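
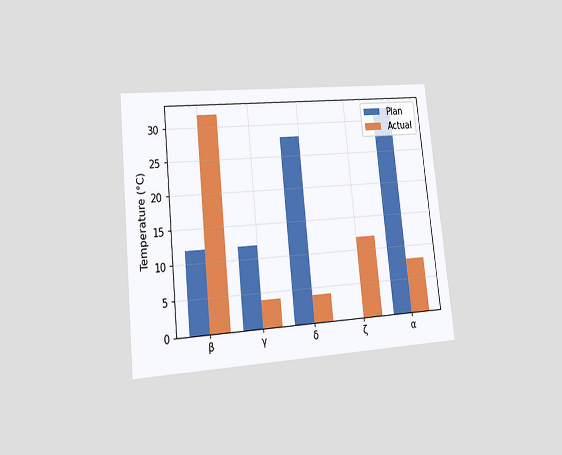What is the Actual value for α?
8°C

The chart is tilted about 6° counter-clockwise and viewed at a slight angle. The Actual bar at α reaches 8°C on the y-axis.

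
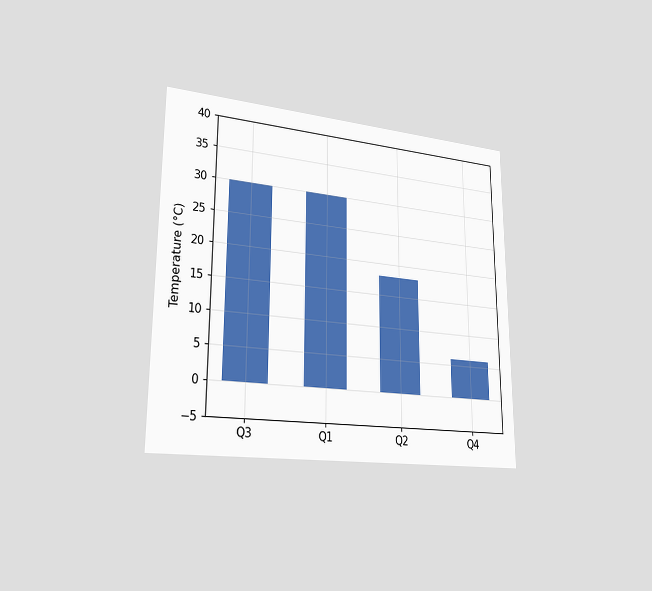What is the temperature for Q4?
6°C

The chart is viewed slightly from the left. Reading along the chart's y-axis, the Q4 bar reaches 6°C.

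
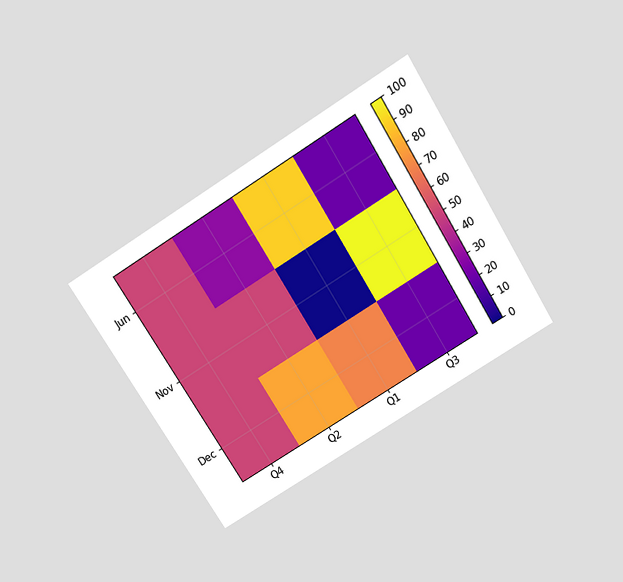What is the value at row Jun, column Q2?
The chart is tilted about 32° counter-clockwise and viewed slightly from above. Matching cell (Jun, Q2) against the colorbar gives 30.

30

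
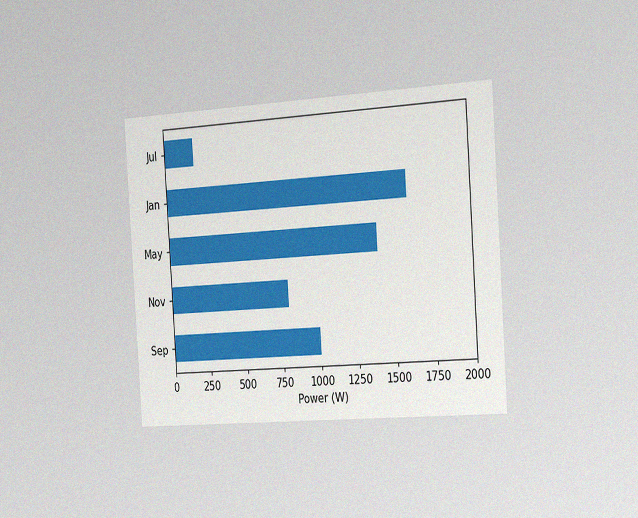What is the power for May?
The chart is tilted about 4° counter-clockwise and viewed slightly from the right, with some photo noise. Reading along the chart's x-axis, the May bar reaches 1400W.

1400W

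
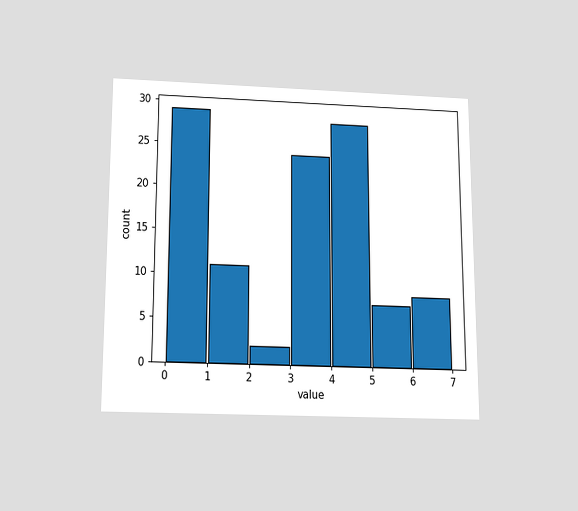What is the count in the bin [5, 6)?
The chart is viewed slightly from below. The [5, 6) bin has height 7.

7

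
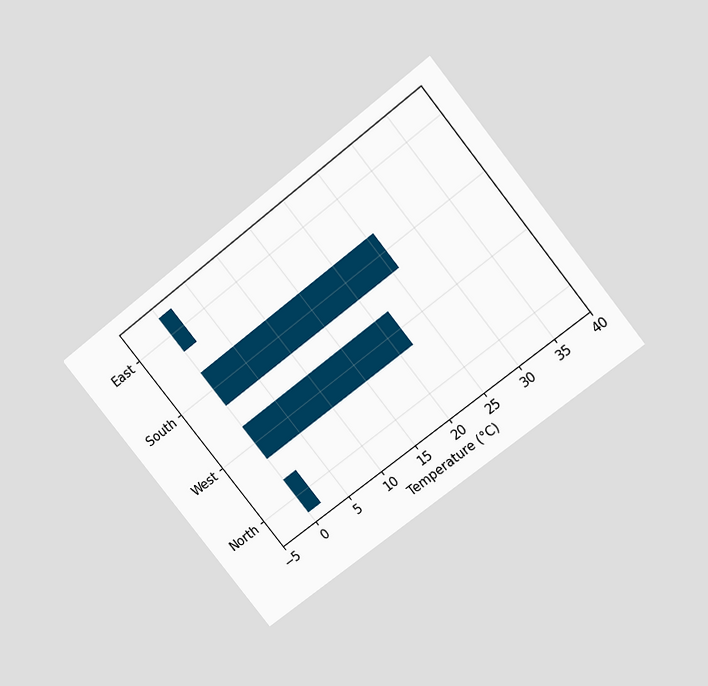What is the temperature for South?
26°C

The chart is tilted about 38° counter-clockwise and viewed slightly from above. Reading along the chart's x-axis, the South bar reaches 26°C.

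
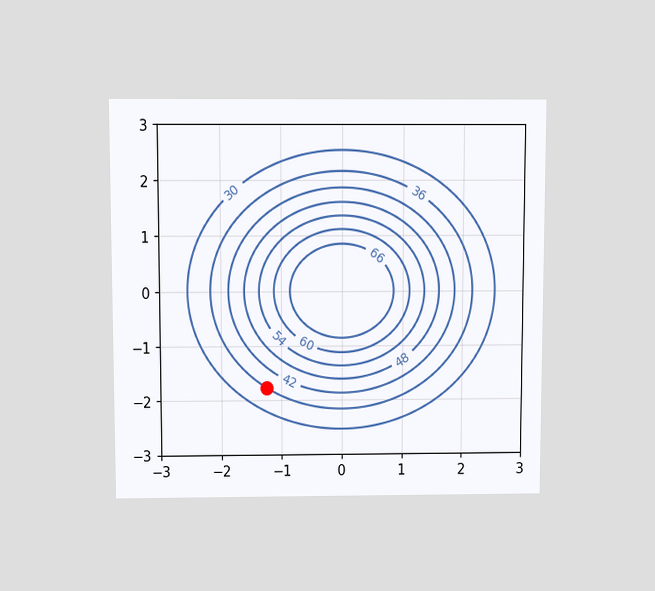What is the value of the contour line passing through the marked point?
36

The chart is viewed slightly from above. The marked point sits on the contour labelled 36.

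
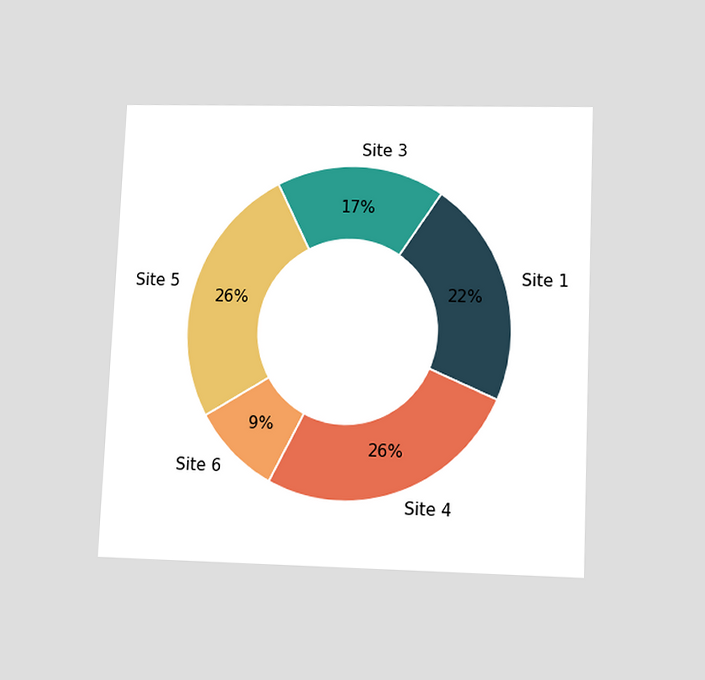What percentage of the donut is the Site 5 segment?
The chart is tilted about 3° clockwise and viewed at a slight angle. The Site 5 segment takes up 26% of the ring.

26%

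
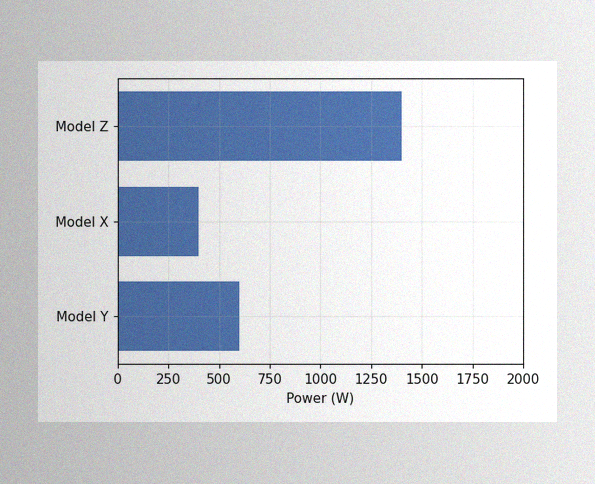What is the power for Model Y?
The image has some photo noise and uneven lighting. Reading along the chart's x-axis, the Model Y bar reaches 600W.

600W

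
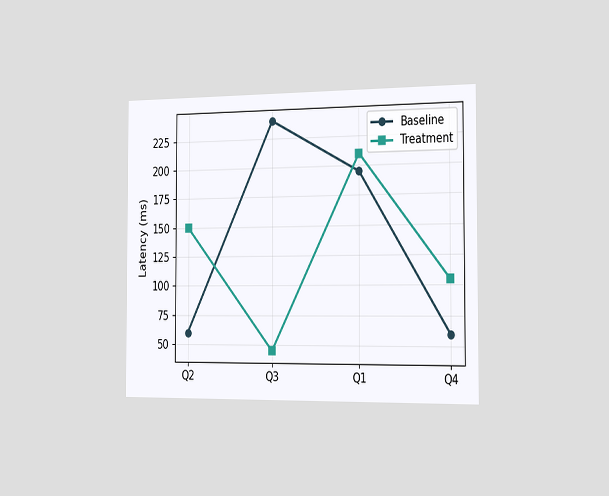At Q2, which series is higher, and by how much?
Treatment, by 90ms

The chart is viewed slightly from the right. At Q2, Treatment sits above the other line by 90ms.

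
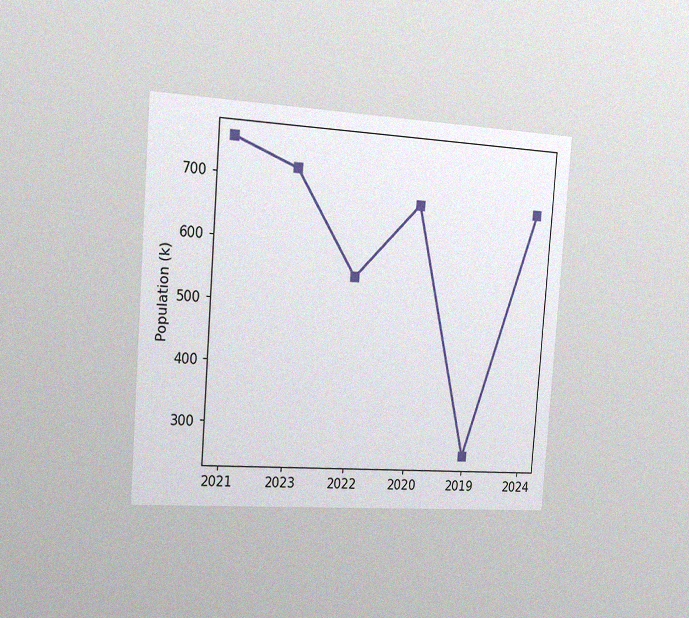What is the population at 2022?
The chart is tilted about 4° clockwise and viewed slightly from the left, with some photo noise. At 2022, the line is at 546k.

546k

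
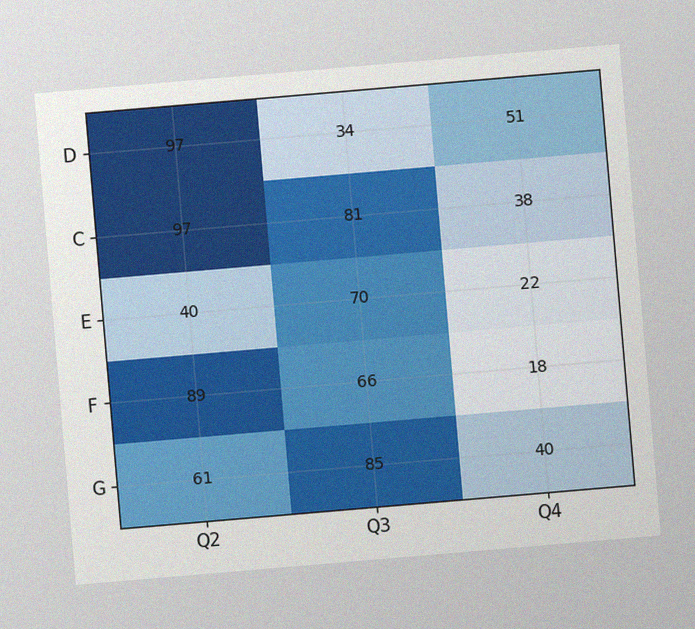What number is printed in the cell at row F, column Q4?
18

The chart is tilted about 5° counter-clockwise, with some photo noise. The (F, Q4) cell reads 18.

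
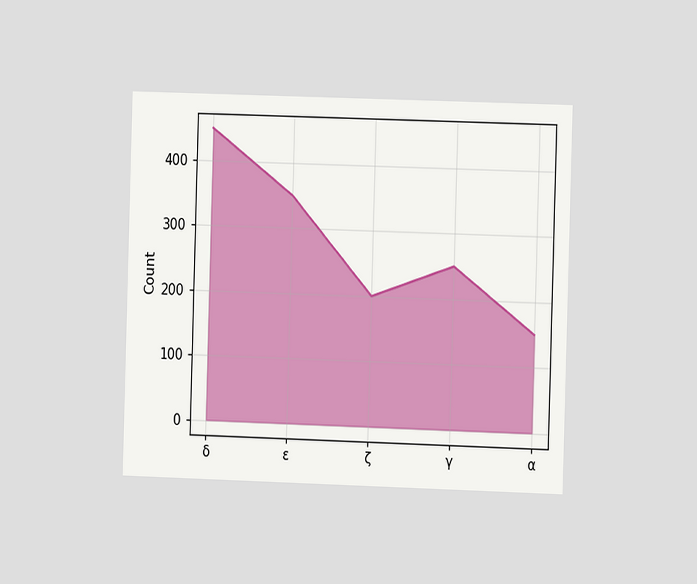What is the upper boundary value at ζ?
The chart is viewed slightly from the right. At ζ the upper boundary is at 200.

200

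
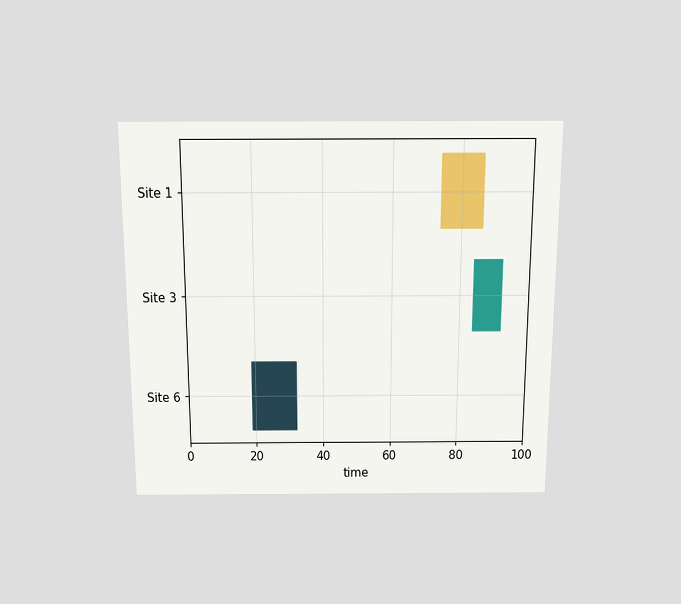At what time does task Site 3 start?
The chart is viewed slightly from above. The Site 3 bar begins at t=84.

84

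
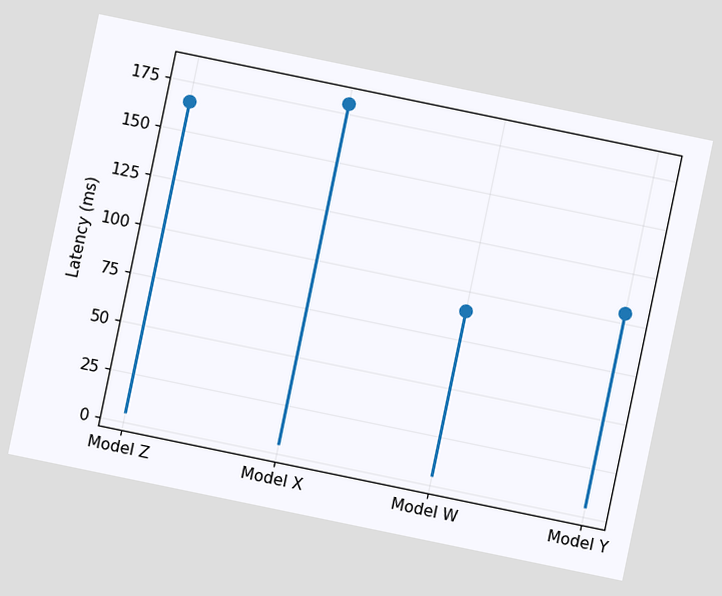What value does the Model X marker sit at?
The chart is tilted about 12° clockwise. The Model X marker sits at 180ms.

180ms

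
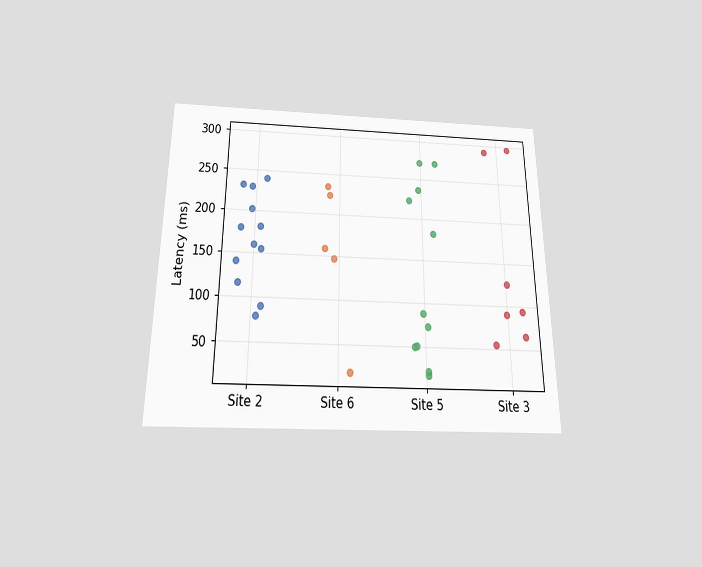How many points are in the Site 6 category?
5

The chart is viewed slightly from below. Counting the markers in the Site 6 column gives 5.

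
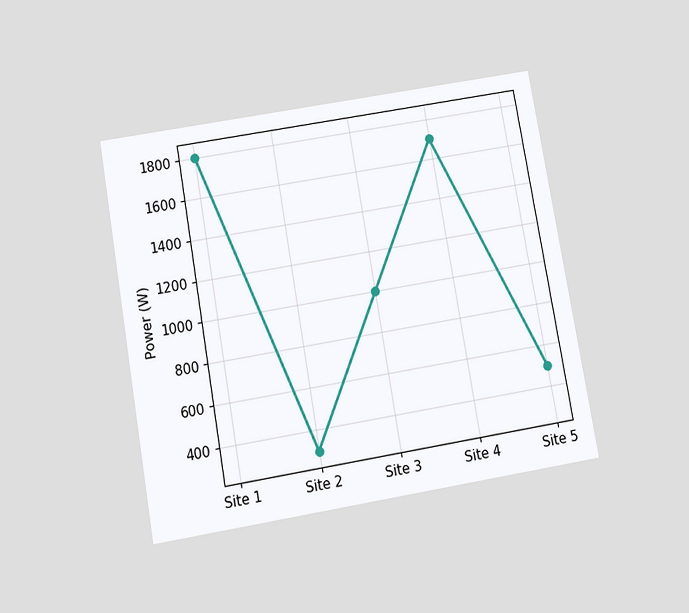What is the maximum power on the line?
The chart is tilted about 10° counter-clockwise and viewed slightly from below. The highest point is at Site 1, and reading across to the y-axis gives 1800W.

1800W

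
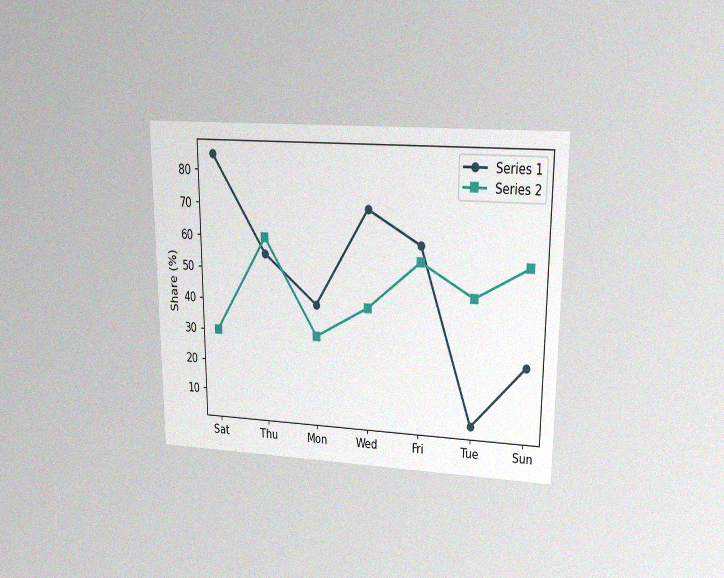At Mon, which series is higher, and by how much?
The chart is viewed at a slight angle, with some photo noise. At Mon, Series 1 sits above the other line by 10%.

Series 1, by 10%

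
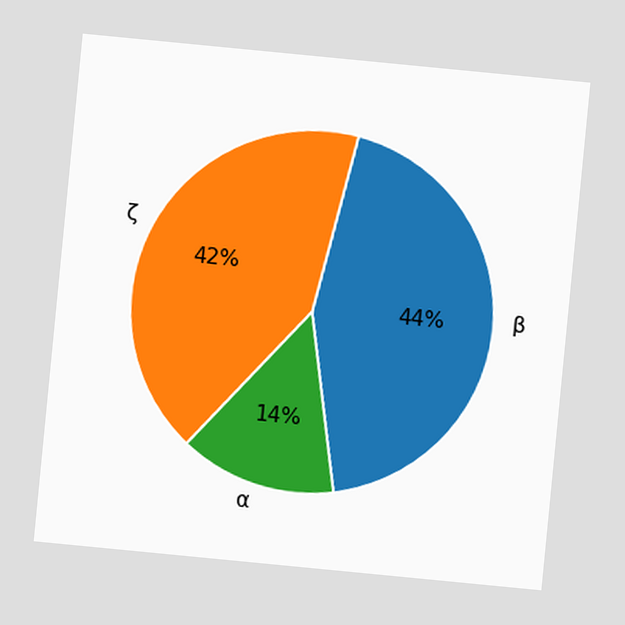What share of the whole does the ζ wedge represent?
The chart is tilted about 6° clockwise. The ζ slice takes up 42% of the pie.

42%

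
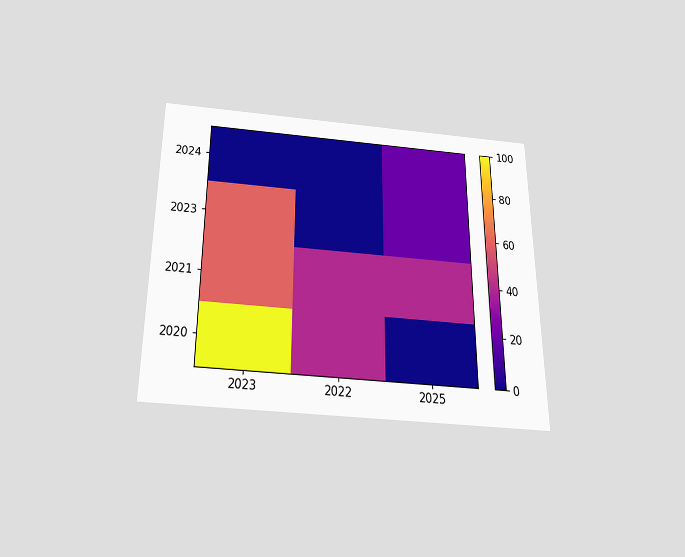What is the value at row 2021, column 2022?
40

The chart is viewed slightly from below. Matching cell (2021, 2022) against the colorbar gives 40.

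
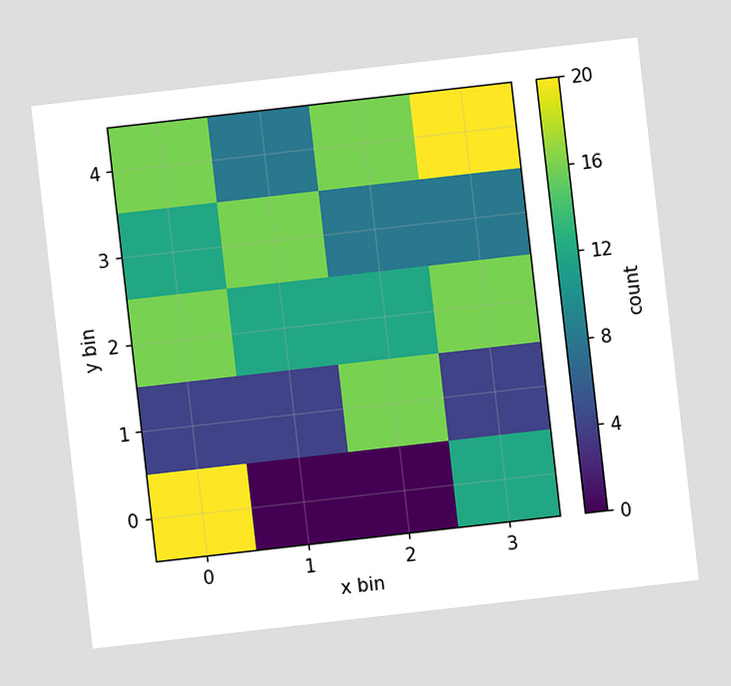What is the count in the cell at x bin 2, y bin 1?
16

The chart is tilted about 6° counter-clockwise. Matching the cell (2, 1) against the colorbar gives 16.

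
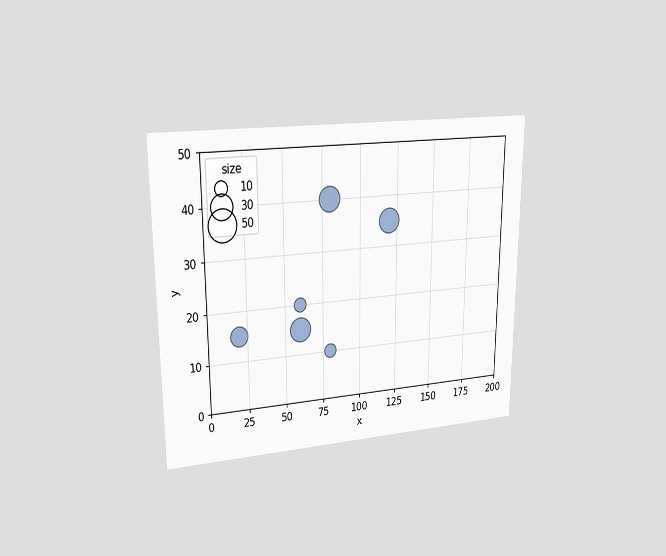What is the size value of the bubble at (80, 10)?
The chart is viewed at a slight angle. Matching the bubble at (80, 10) against the size legend gives 10.

10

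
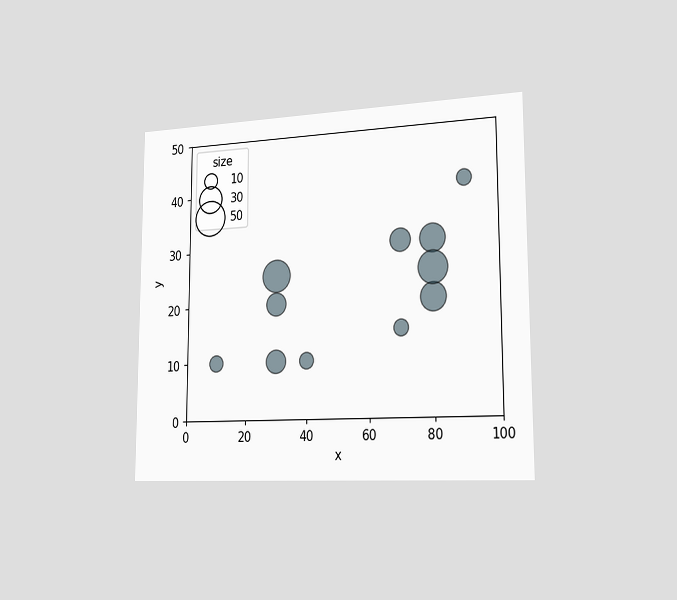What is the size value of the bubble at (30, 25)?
40

The chart is viewed slightly from the right. Matching the bubble at (30, 25) against the size legend gives 40.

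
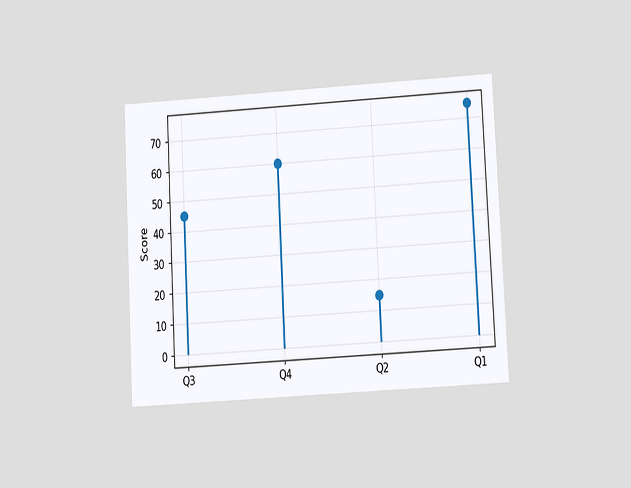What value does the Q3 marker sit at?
45

The chart is tilted about 3° counter-clockwise and viewed at a slight angle. The Q3 marker sits at 45.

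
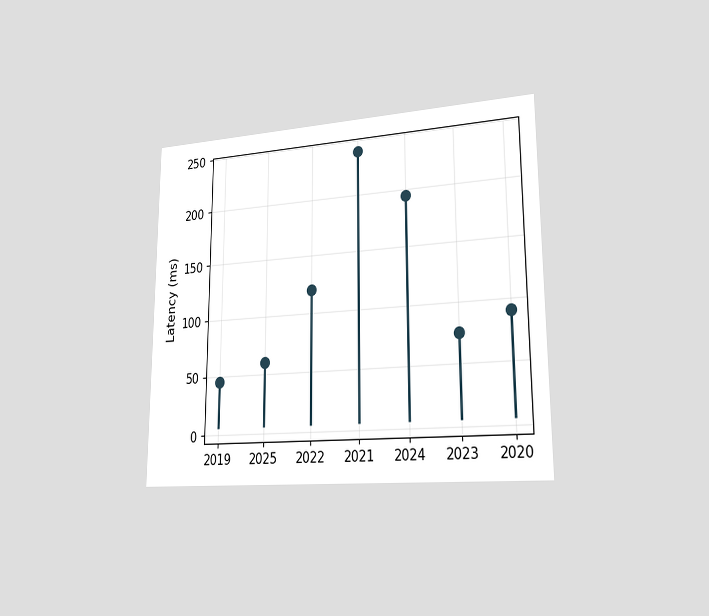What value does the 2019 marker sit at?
The chart is viewed slightly from the right. The 2019 marker sits at 45ms.

45ms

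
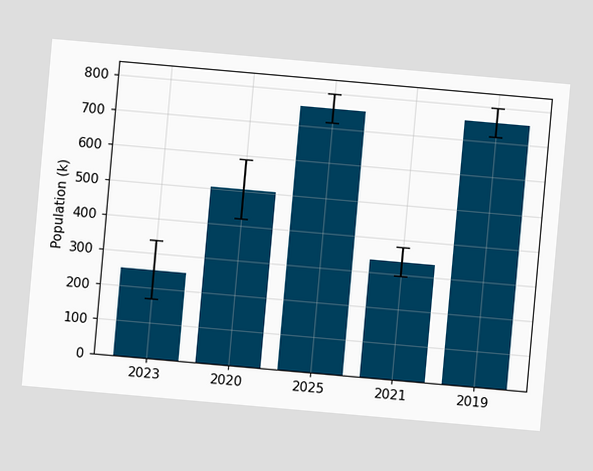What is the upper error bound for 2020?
588k

The chart is tilted about 5° clockwise. The 2020 bar's upper whisker reaches 588k.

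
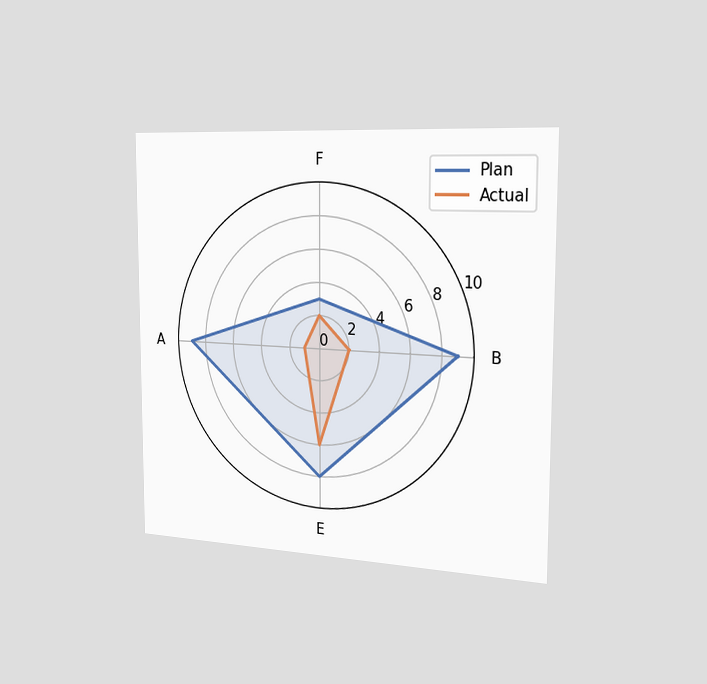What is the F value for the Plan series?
3

The chart is viewed slightly from the right. On the F axis, Plan reaches 3.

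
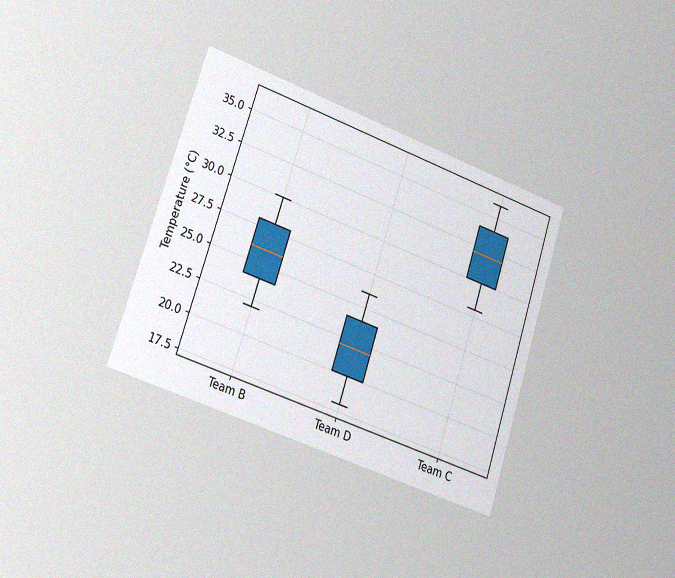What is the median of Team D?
The chart is tilted about 18° clockwise and viewed slightly from the left, with some photo noise. The median line in the Team D box sits at 22°C.

22°C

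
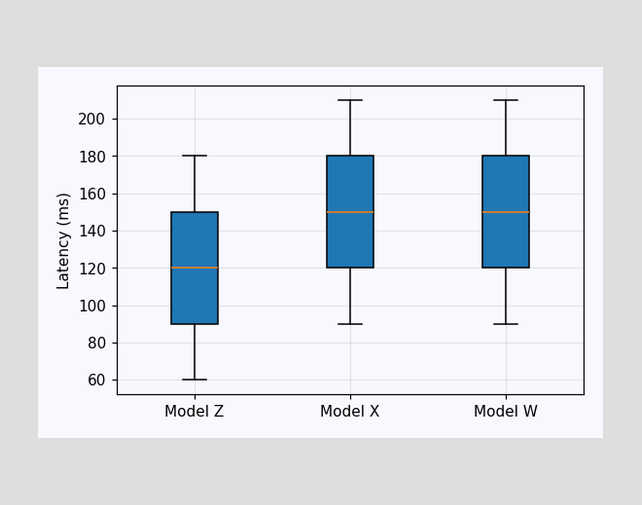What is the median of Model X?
The median line in the Model X box sits at 150ms.

150ms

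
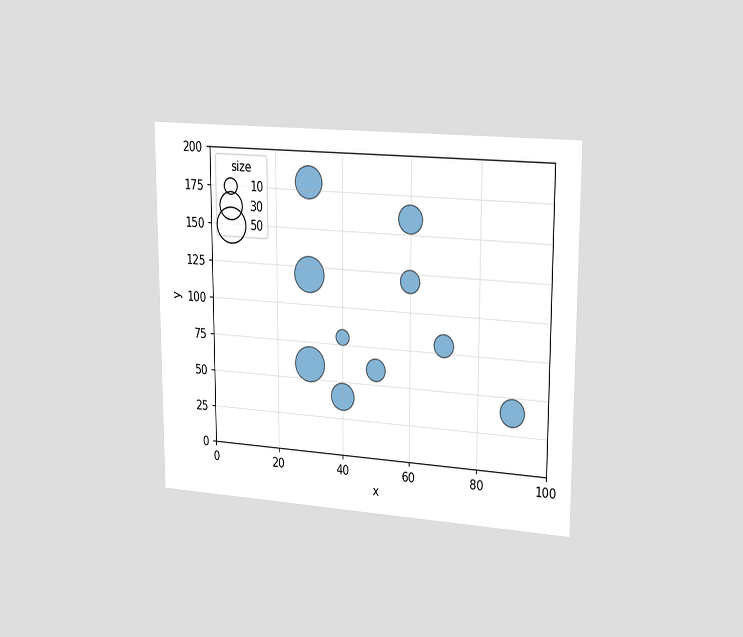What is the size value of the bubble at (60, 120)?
20

The chart is viewed slightly from the right. Matching the bubble at (60, 120) against the size legend gives 20.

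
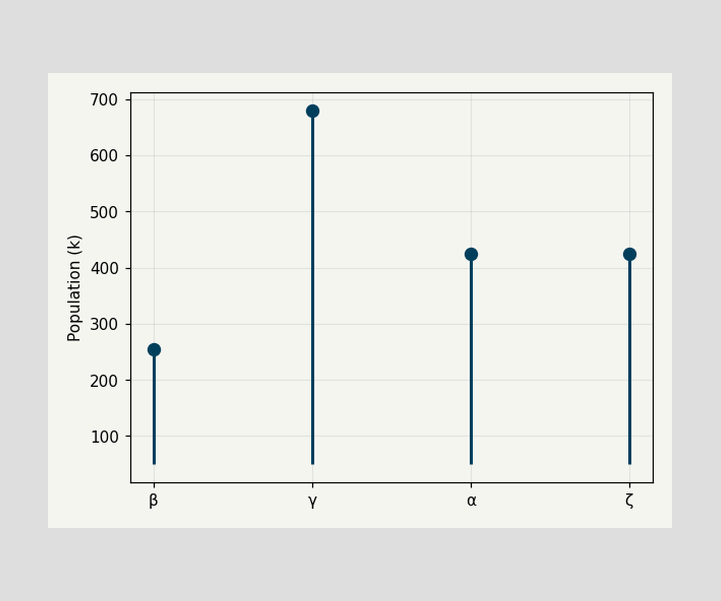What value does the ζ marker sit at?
425k

The ζ marker sits at 425k.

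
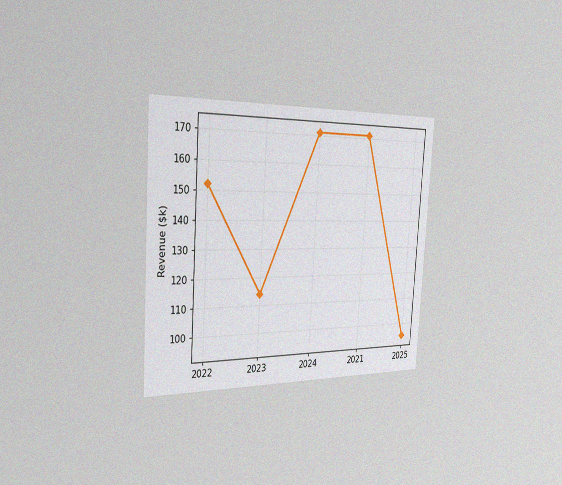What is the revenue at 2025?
$95k

The chart is tilted about 4° clockwise and viewed slightly from the left, with some photo noise. At 2025, the line is at $95k.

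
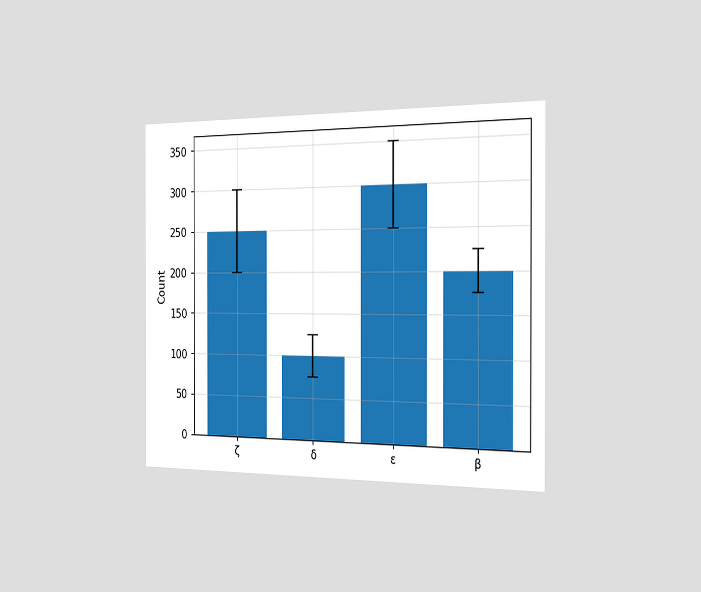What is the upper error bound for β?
225

The chart is viewed slightly from the right. The β bar's upper whisker reaches 225.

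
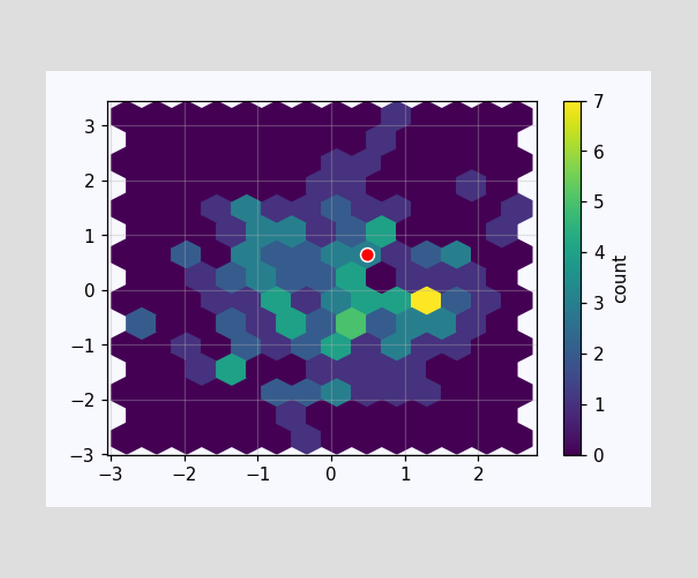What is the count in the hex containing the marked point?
3

The marked hex reads 3 on the colorbar.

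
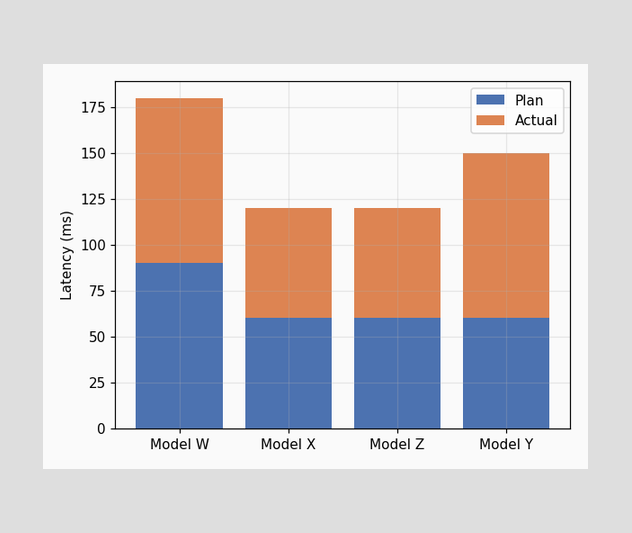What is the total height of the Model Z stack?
The Model Z stack's top reaches 120ms on the y-axis.

120ms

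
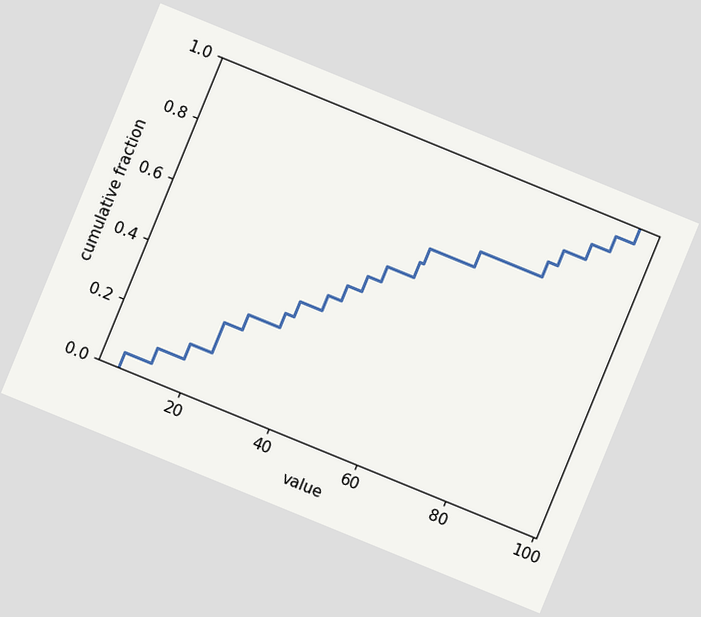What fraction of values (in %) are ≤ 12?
The chart is tilted about 22° clockwise. At x=12 the ECDF step is at 10%.

10%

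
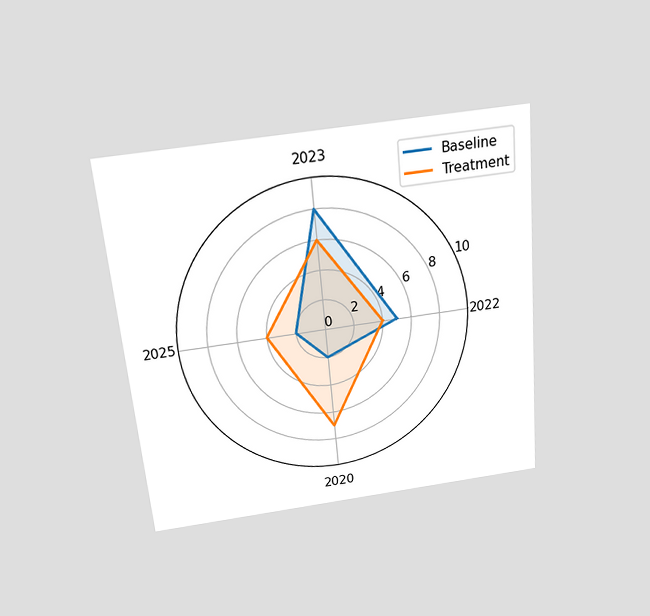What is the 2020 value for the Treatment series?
7

The chart is tilted about 5° counter-clockwise and viewed slightly from above. On the 2020 axis, Treatment reaches 7.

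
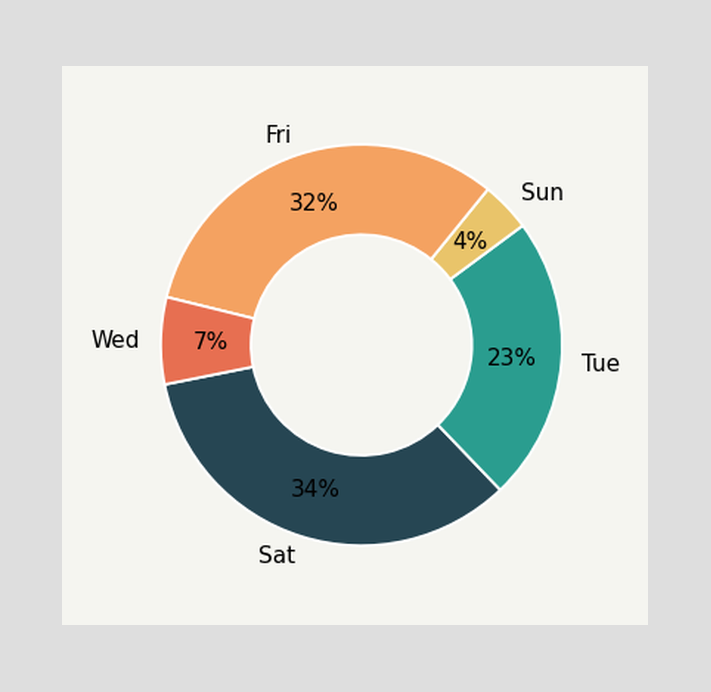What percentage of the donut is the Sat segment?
The Sat segment takes up 34% of the ring.

34%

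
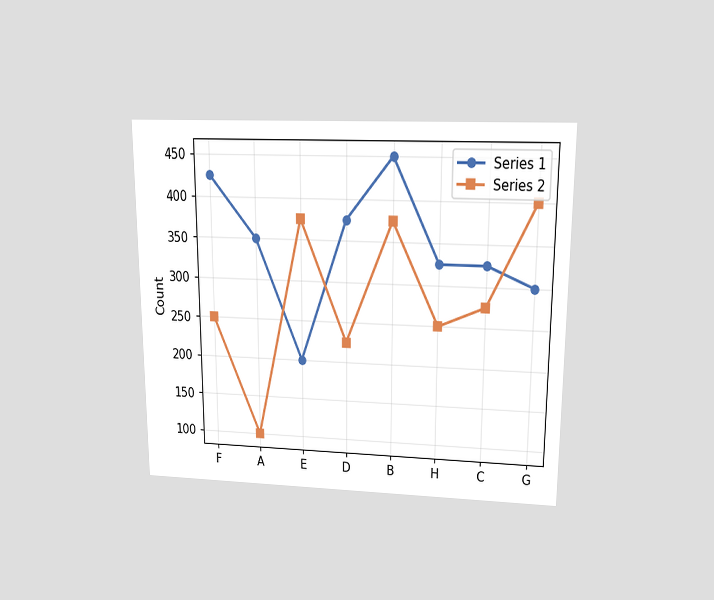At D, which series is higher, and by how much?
Series 1, by 150

The chart is viewed slightly from above. At D, Series 1 sits above the other line by 150.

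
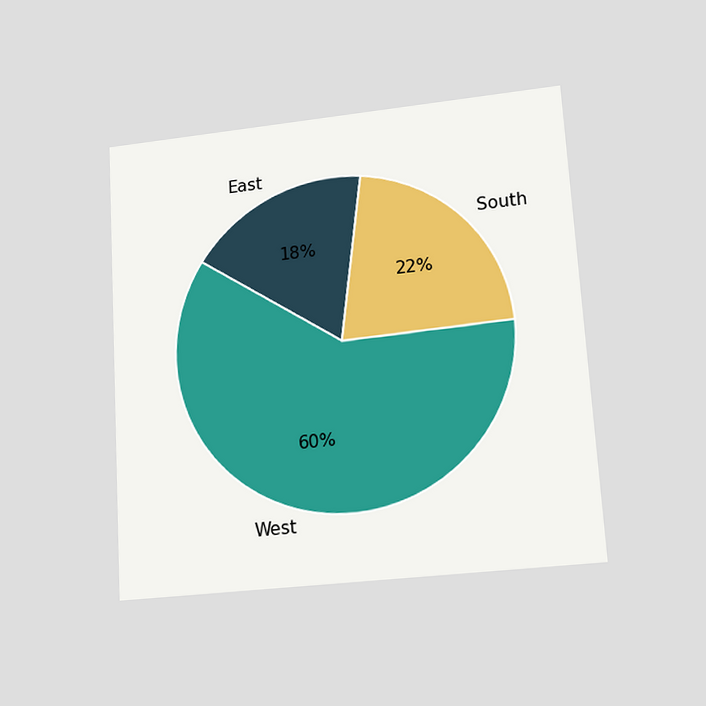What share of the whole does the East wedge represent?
18%

The chart is tilted about 3° counter-clockwise and viewed at a slight angle. The East slice takes up 18% of the pie.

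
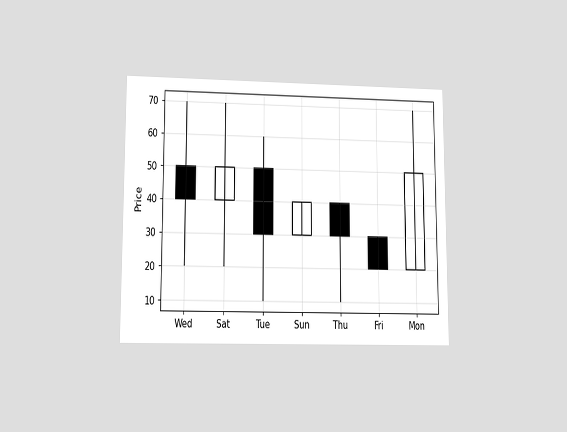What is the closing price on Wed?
40

The chart is viewed at a slight angle. The Wed candle closes at 40.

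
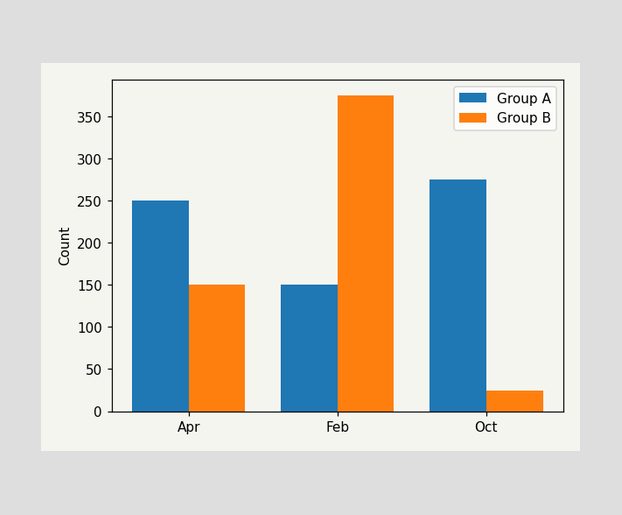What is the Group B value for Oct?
25

The Group B bar at Oct reaches 25 on the y-axis.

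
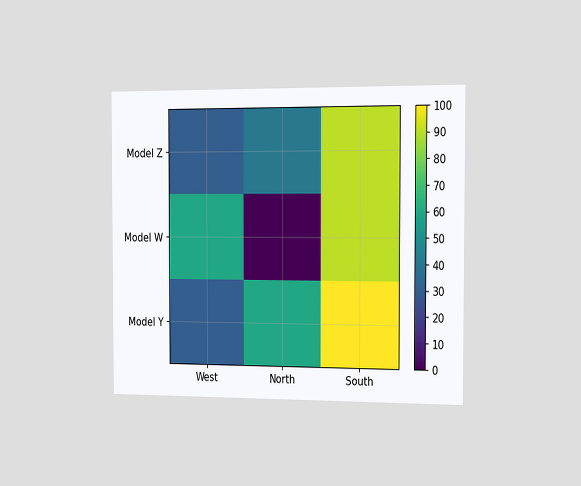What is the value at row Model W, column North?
0

The chart is viewed slightly from the right. Matching cell (Model W, North) against the colorbar gives 0.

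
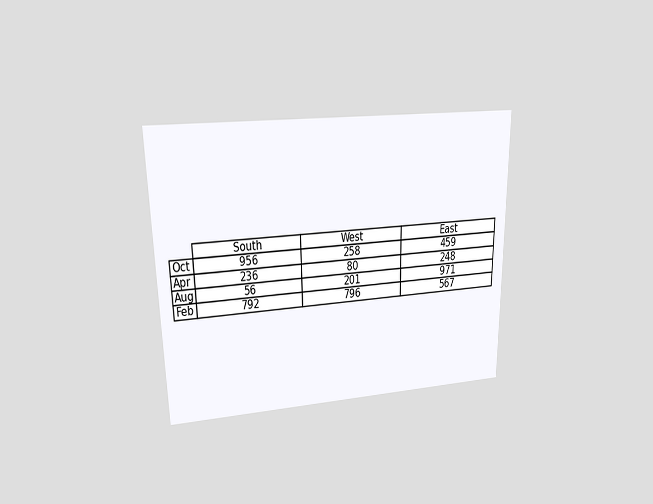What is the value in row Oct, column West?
258

The chart is viewed at a slight angle. The (Oct, West) cell reads 258.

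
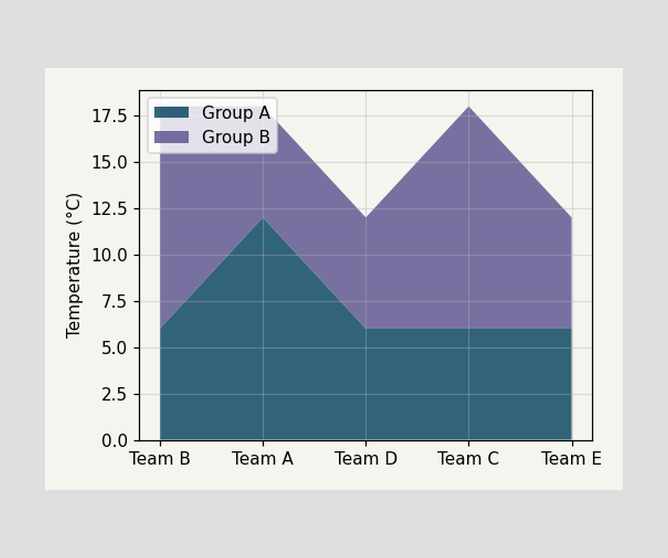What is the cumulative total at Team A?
18°C

The stacked total at Team A reaches 18°C.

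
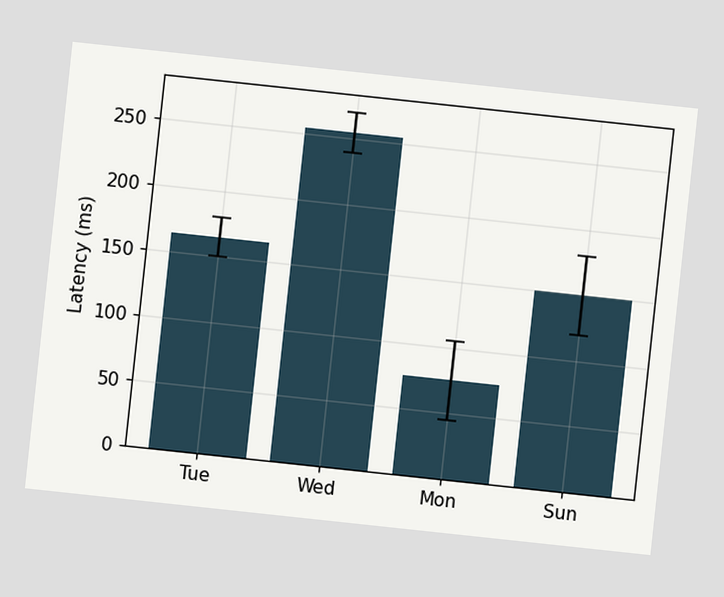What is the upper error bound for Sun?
180ms

The chart is tilted about 6° clockwise. The Sun bar's upper whisker reaches 180ms.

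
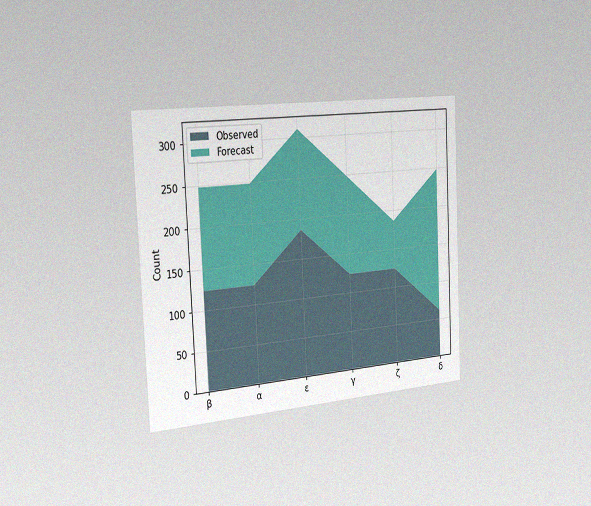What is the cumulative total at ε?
The chart is tilted about 3° counter-clockwise and viewed slightly from the left, with some photo noise. The stacked total at ε reaches 310.

310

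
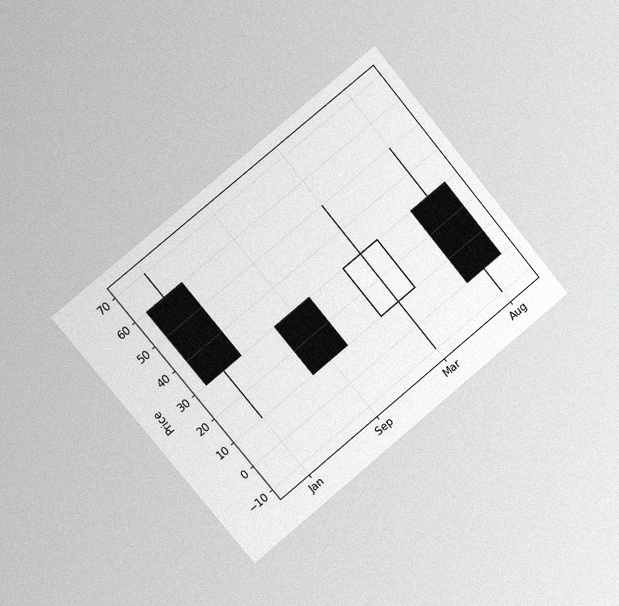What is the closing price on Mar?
The chart is tilted about 39° counter-clockwise and viewed slightly from the left, with some photo noise. The Mar candle closes at 30.

30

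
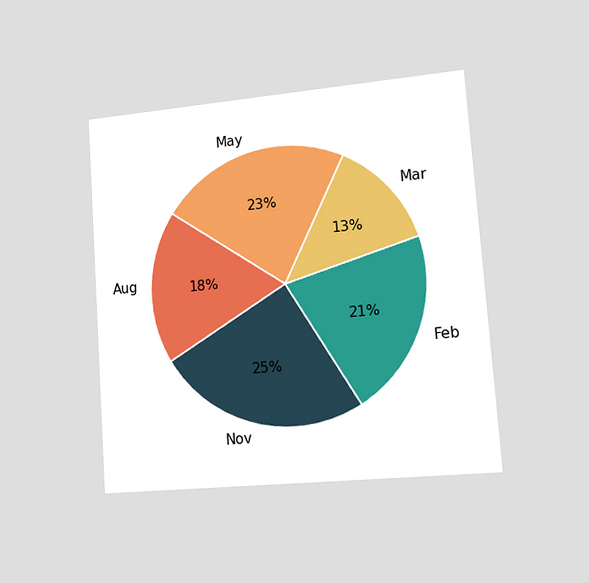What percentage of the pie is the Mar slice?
The chart is tilted about 4° counter-clockwise and viewed slightly from the right. The Mar slice takes up 13% of the pie.

13%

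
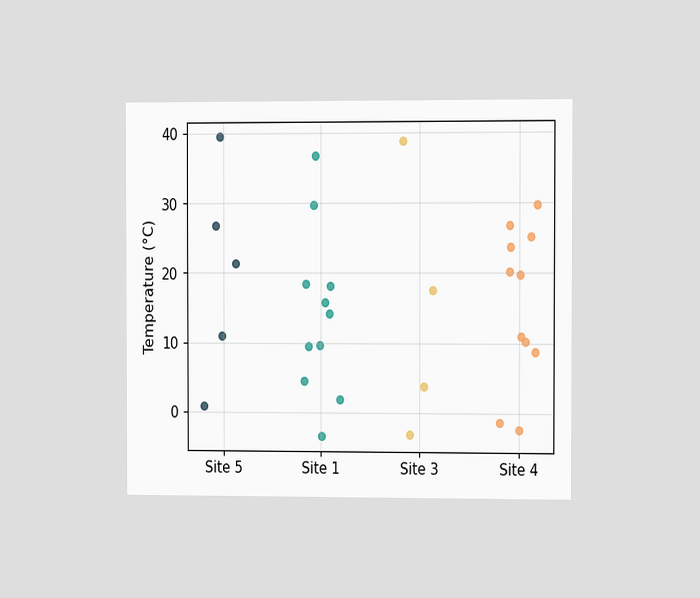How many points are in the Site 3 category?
4

The chart is viewed slightly from the right. Counting the markers in the Site 3 column gives 4.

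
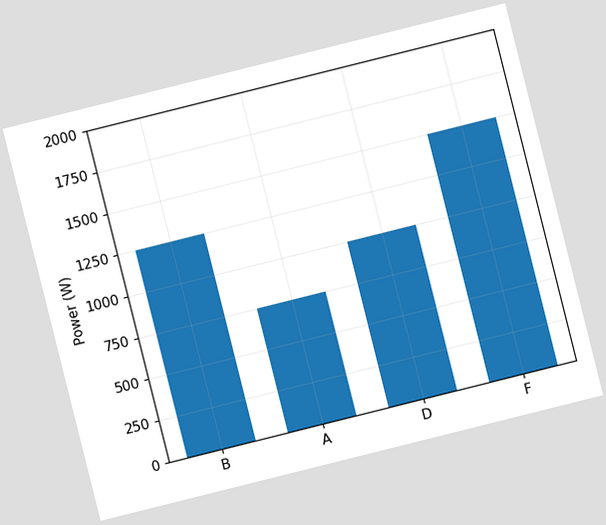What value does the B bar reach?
The chart is tilted about 14° counter-clockwise. Reading along the chart's y-axis, the B bar reaches 1250W.

1250W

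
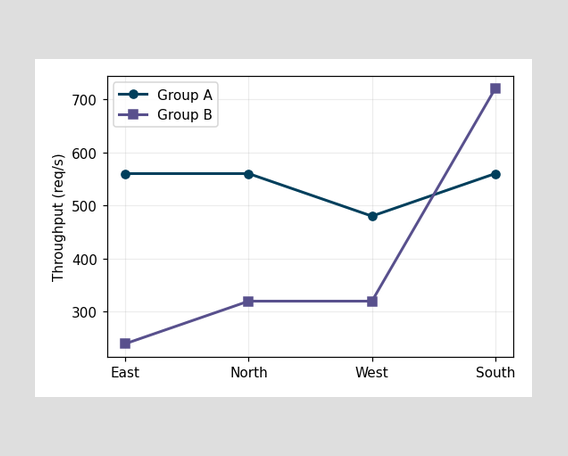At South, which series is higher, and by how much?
At South, Group B sits above the other line by 160req/s.

Group B, by 160req/s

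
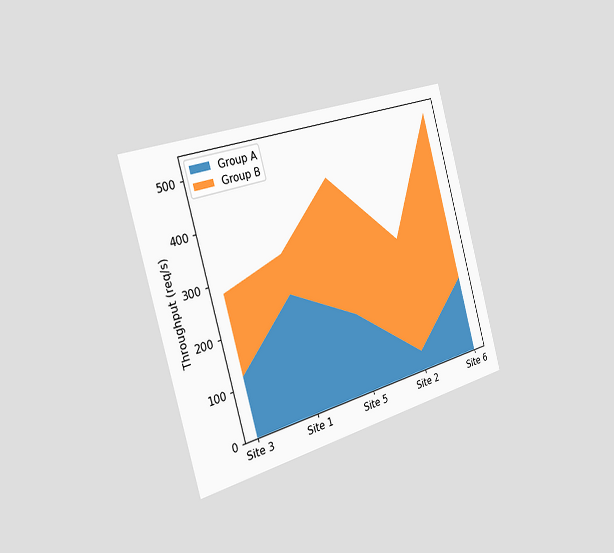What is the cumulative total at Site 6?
The chart is tilted about 16° counter-clockwise and viewed slightly from the left. The stacked total at Site 6 reaches 520req/s.

520req/s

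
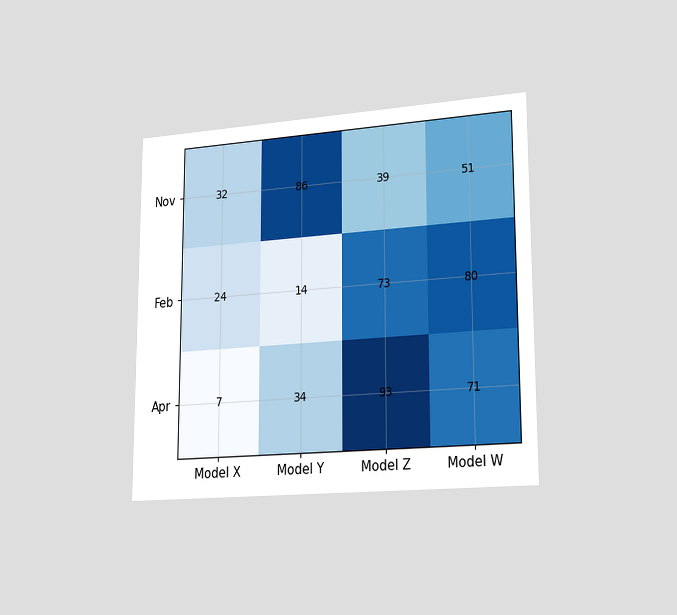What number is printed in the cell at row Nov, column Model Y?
The chart is viewed slightly from the right. The (Nov, Model Y) cell reads 86.

86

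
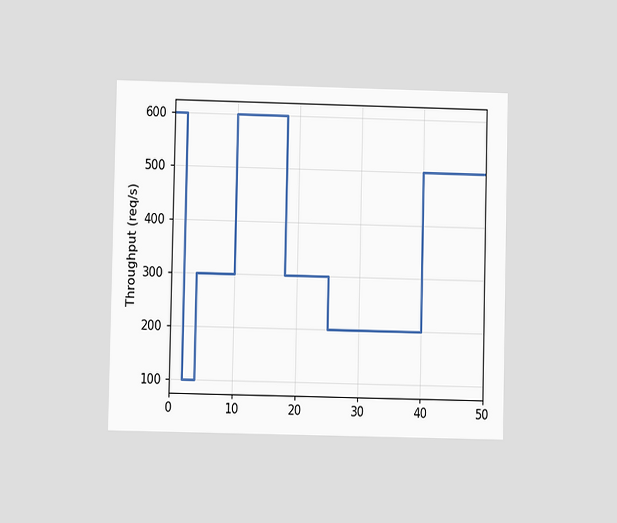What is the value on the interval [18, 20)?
300req/s

The chart is viewed at a slight angle. On [18, 20) the step sits at 300req/s.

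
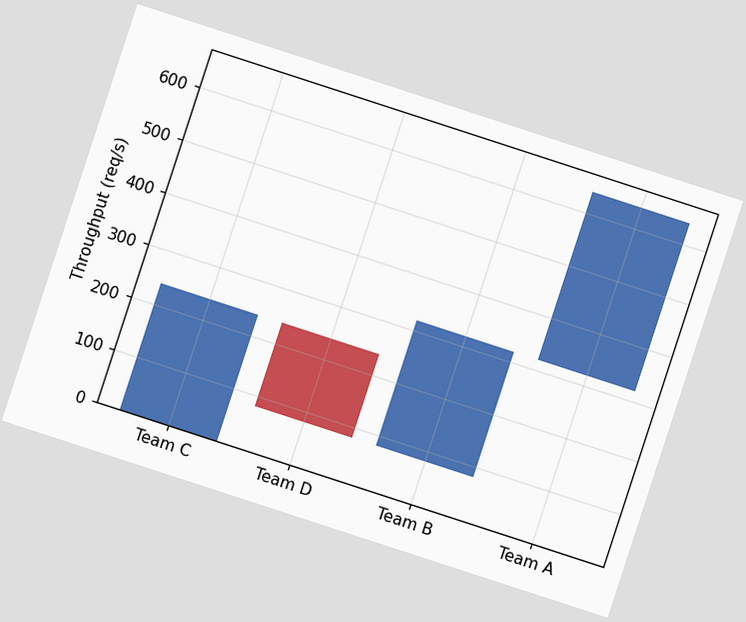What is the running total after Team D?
80req/s

The chart is tilted about 18° clockwise. After Team D the running total reaches 80req/s.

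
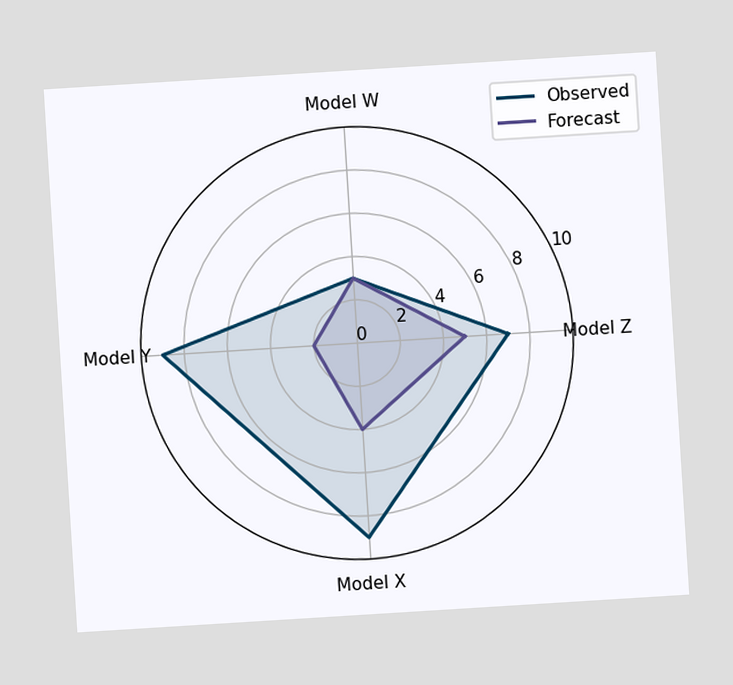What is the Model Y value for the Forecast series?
The chart is tilted about 4° counter-clockwise. On the Model Y axis, Forecast reaches 2.

2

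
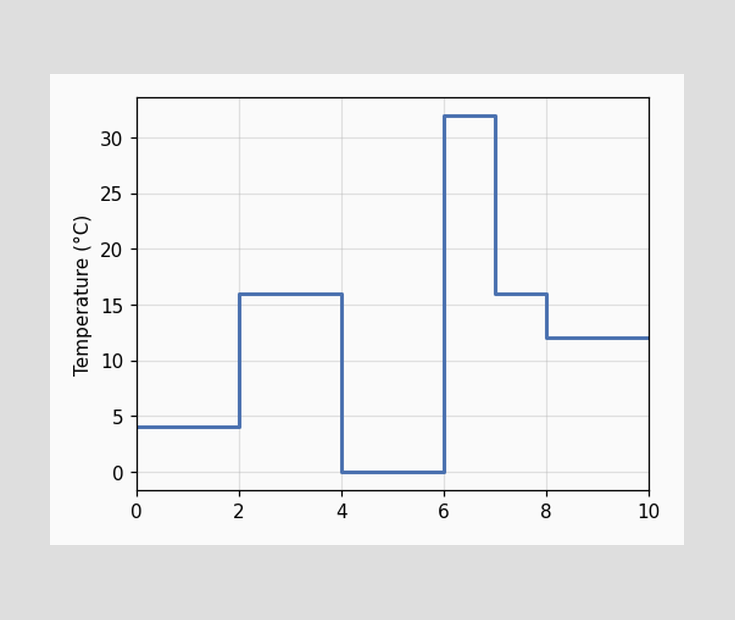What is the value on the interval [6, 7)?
On [6, 7) the step sits at 32°C.

32°C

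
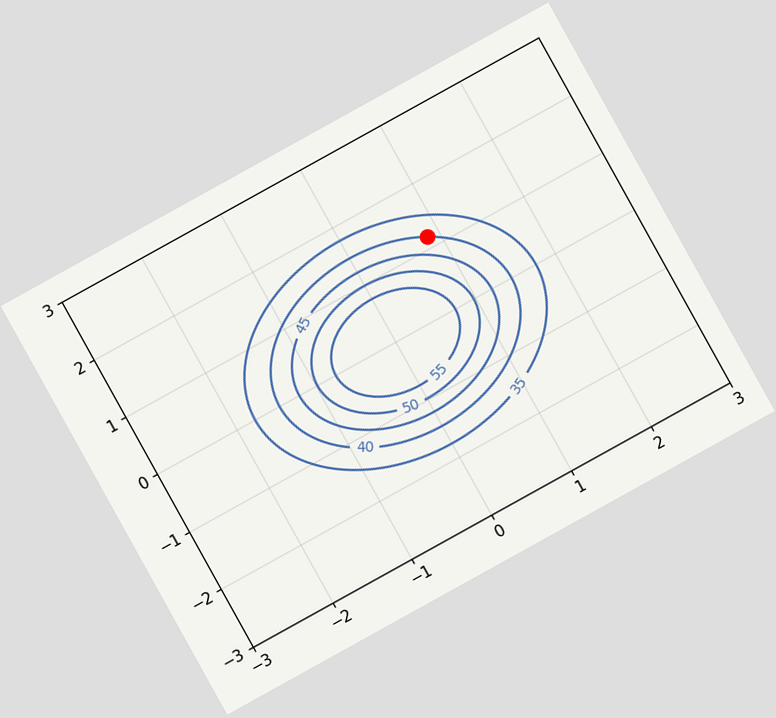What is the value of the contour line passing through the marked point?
40

The chart is tilted about 29° counter-clockwise. The marked point sits on the contour labelled 40.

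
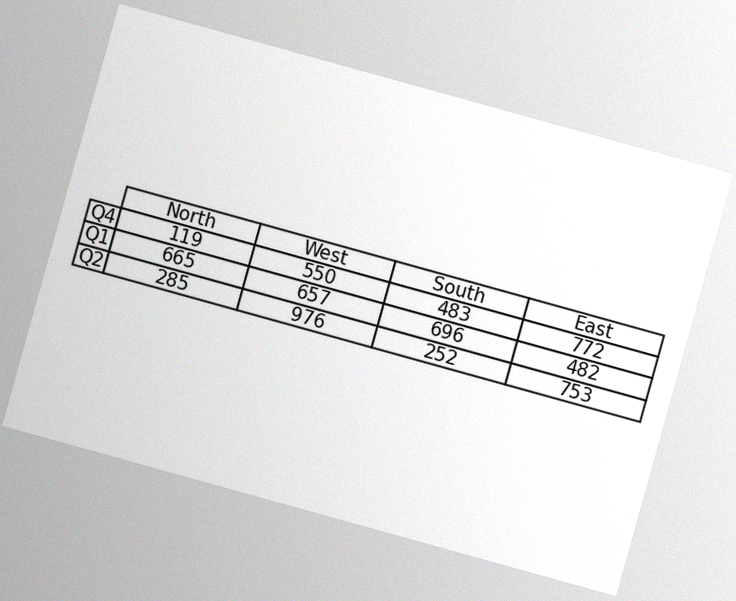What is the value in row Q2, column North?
285

The chart is tilted about 16° clockwise, with some photo noise. The (Q2, North) cell reads 285.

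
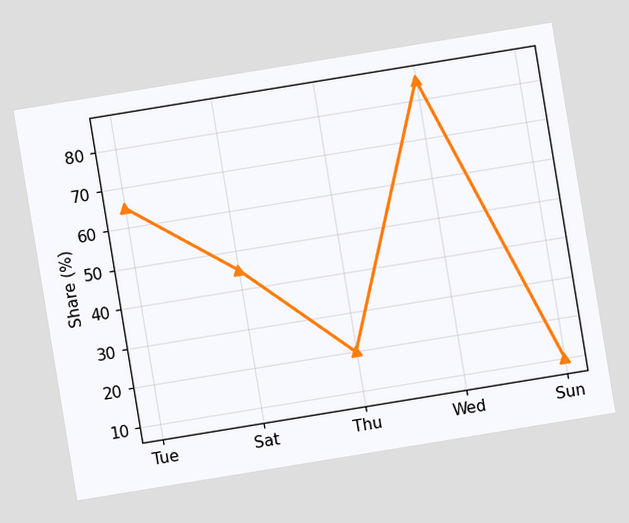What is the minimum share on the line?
10%

The chart is tilted about 9° counter-clockwise. The lowest point is at Sun, and reading across to the y-axis gives 10%.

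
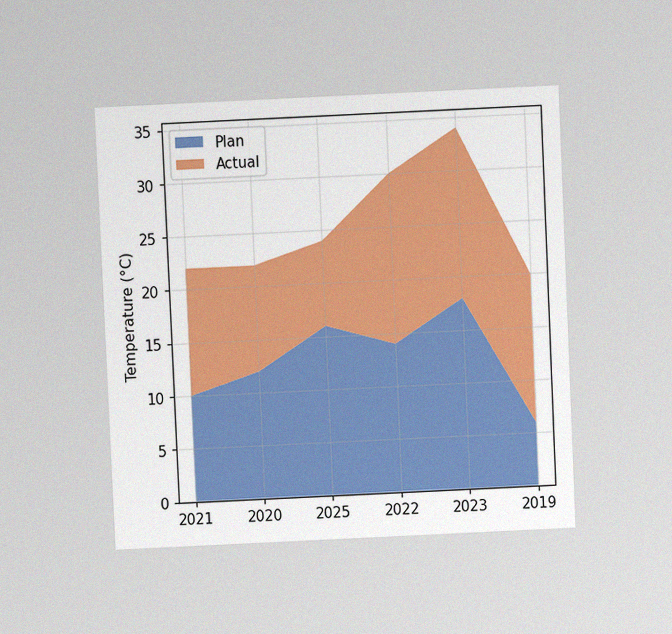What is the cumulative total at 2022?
30°C

The chart is tilted about 3° counter-clockwise and viewed at a slight angle, with some photo noise. The stacked total at 2022 reaches 30°C.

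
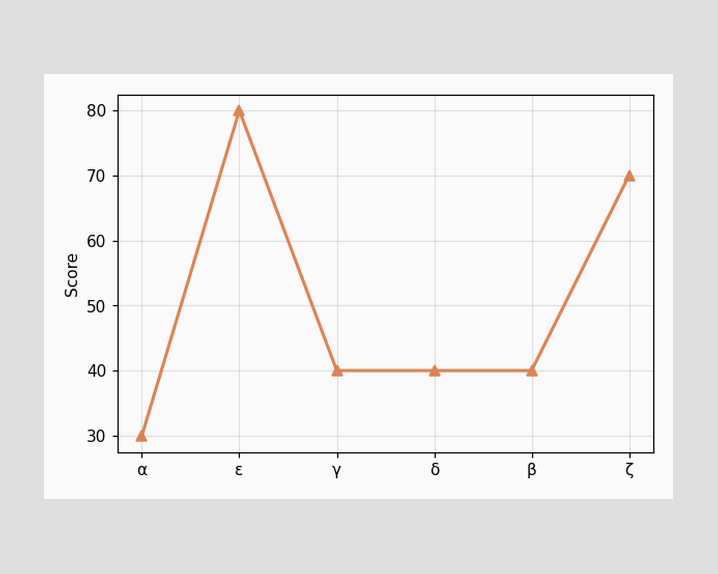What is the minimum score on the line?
The lowest point is at α, and reading across to the y-axis gives 30.

30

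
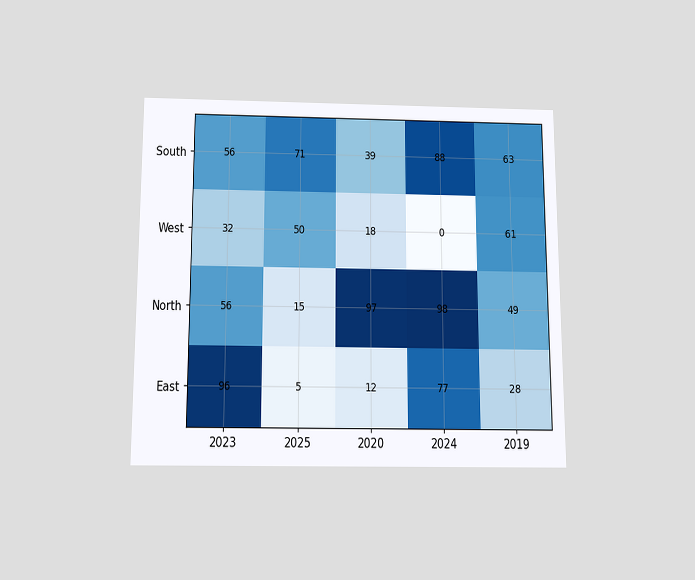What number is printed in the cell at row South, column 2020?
39

The chart is viewed slightly from below. The (South, 2020) cell reads 39.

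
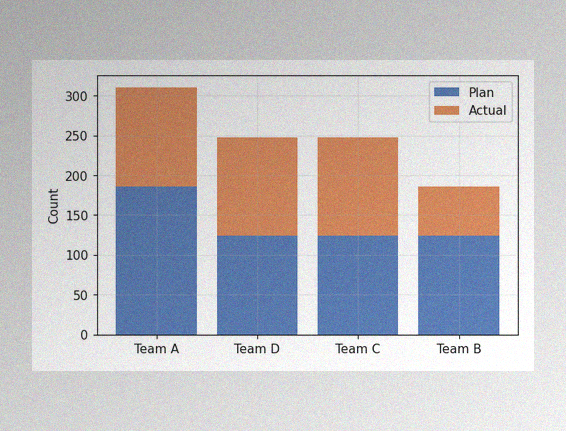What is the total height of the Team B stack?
186

The image has some photo noise and uneven lighting. The Team B stack's top reaches 186 on the y-axis.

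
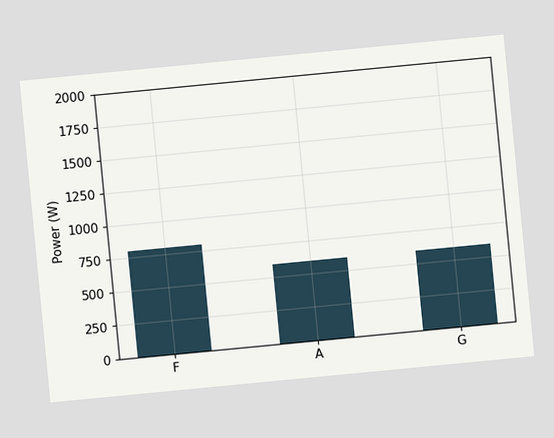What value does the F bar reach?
The chart is tilted about 5° counter-clockwise. Reading along the chart's y-axis, the F bar reaches 800W.

800W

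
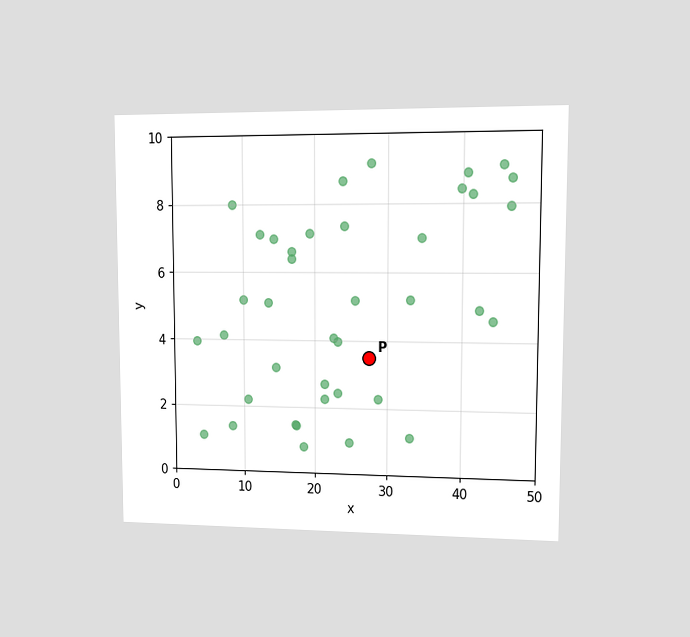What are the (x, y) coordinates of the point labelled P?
The chart is viewed at a slight angle. Following the gridlines from P to each axis, P sits at (27.5, 3.5).

(27.5, 3.5)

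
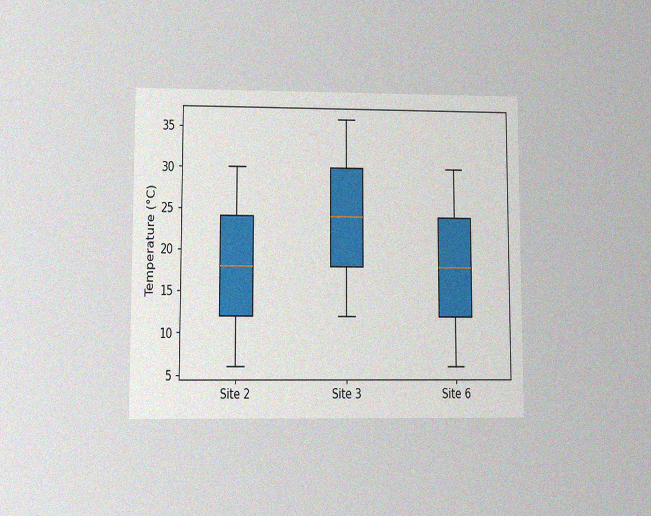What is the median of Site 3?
24°C

The chart is viewed at a slight angle, with some photo noise. The median line in the Site 3 box sits at 24°C.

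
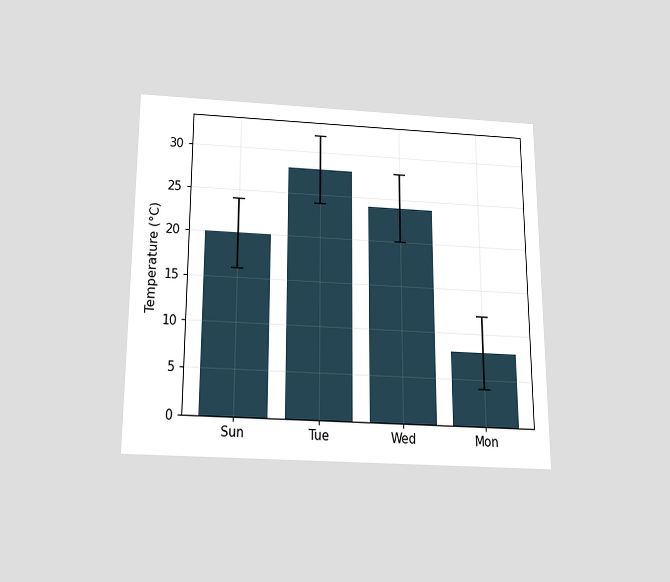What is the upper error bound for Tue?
The chart is viewed slightly from below. The Tue bar's upper whisker reaches 32°C.

32°C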